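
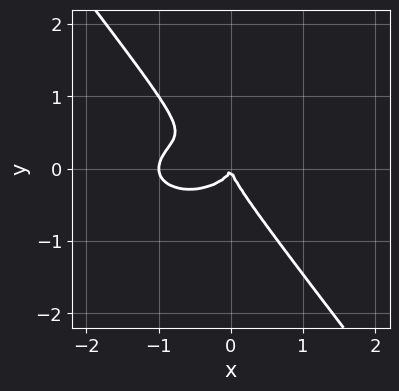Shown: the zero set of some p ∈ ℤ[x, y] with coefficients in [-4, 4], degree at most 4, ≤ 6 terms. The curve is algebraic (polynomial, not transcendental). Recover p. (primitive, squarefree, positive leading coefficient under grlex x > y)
x^3 + 2*x*y^2 + 2*y^3 + x^2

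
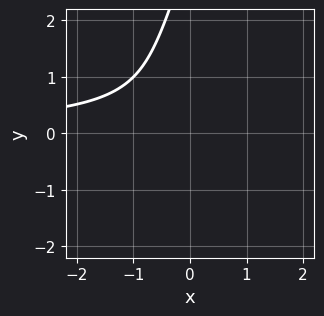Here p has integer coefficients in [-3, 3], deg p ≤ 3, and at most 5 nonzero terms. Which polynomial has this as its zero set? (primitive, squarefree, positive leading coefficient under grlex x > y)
1. deg p = 3. A generic line meets the curve in up to 3 points.
2. From the visible intercepts: it misses every integer gridline on the x-axis; the curve avoids every integer y-axis point in the box.
3. Assembling these constraints gives the stated polynomial.

3*x*y^2 - y^3 + 2*x*y + 3*y^2 + 3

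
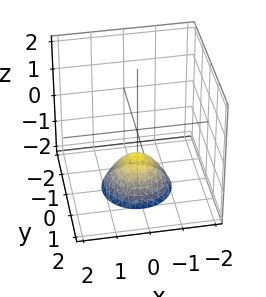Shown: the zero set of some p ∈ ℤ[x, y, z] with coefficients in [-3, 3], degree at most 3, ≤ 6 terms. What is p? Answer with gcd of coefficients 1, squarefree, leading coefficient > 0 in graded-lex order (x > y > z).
x^2 + y^2 + z + 1

Degree: the shape is more complex than any degree-1 surface, so deg p = 2.
By symmetry, every cross-section ⟂ z is a circle, so x, y appear only via x² + y².
Against the integer gridlines: the surface avoids every integer x-axis point in the box; one z-axis crossing is at z = -1.
Assembling these constraints gives the stated polynomial.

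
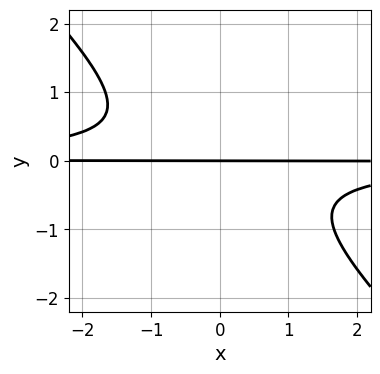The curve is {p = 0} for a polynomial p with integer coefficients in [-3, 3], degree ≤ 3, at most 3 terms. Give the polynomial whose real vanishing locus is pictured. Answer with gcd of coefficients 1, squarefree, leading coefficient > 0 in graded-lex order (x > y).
3*x*y^2 + 3*y^3 + 2*y

Degree: no degree-2 curve has this shape, so deg p = 3.
Reading off the gridlines: it meets the y-axis at y = 0 (among the integer gridlines); the visible x-axis segment lies entirely on the curve.
Putting this together gives p.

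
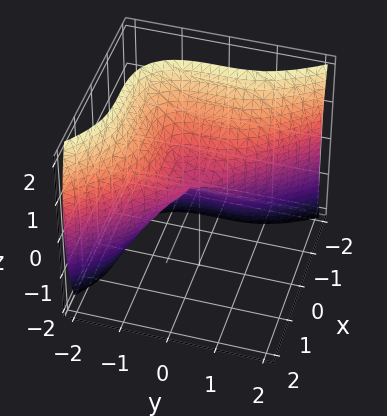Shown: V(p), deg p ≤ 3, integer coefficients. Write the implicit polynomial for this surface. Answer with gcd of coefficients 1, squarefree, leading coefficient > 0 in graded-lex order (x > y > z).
1. Degree: the shape is more complex than any degree-2 surface, so deg p = 3.
2. Against the integer gridlines: it crosses the y-axis at the gridline y = 0; it crosses the x-axis at the gridline x = 0; it crosses the z-axis at the gridline z = 0.
3. These observations pin down the coefficients.

3*x^3 + 2*y^3 + 2*z^2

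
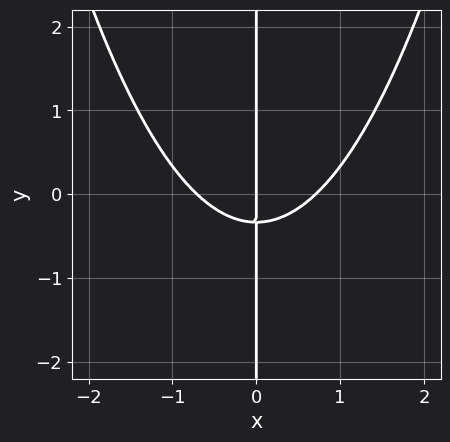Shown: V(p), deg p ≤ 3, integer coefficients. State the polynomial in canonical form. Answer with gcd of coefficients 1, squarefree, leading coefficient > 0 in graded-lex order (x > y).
deg p = 3.
Observable constraints: the visible y-axis segment lies entirely on the curve; it meets the x-axis at x = 0 (among the integer gridlines).
The integer polynomial consistent with all of this is the stated p.

2*x^3 - 3*x*y - x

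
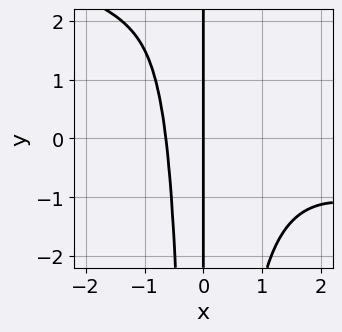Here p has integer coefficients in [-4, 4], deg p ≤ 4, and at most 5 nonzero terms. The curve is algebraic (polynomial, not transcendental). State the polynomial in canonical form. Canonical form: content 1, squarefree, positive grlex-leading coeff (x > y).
Degree: the shape is more complex than any degree-3 curve, so deg p = 4.
Observable constraints: the visible y-axis segment lies entirely on the curve; it crosses the x-axis at the gridline x = 0.
Assembling these constraints gives the stated polynomial.

x^4 + 2*x^3*y - 2*x^3 + 3*x^2 + 3*x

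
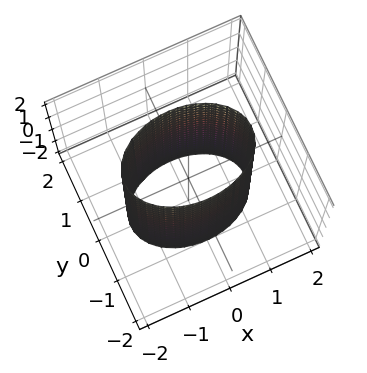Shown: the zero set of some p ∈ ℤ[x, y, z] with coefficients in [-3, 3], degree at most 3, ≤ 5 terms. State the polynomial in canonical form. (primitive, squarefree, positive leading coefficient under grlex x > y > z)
First, degree: a cylinder; a quadric, so deg p = 2.
Then, symmetries: the z ↦ −z reflection is a symmetry, so z appears only in even powers; the x ↦ −x reflection is a symmetry, so x appears only in even powers; mirror symmetry y ↦ −y ⇒ only even powers of y.
Next, against the integer gridlines: the y-axis gridline crossings are at y ∈ {-1, 1}; no z-intercept at any integer in the box.
Finally, matching integer coefficients to the picture gives p.

x^2 + 2*y^2 - 2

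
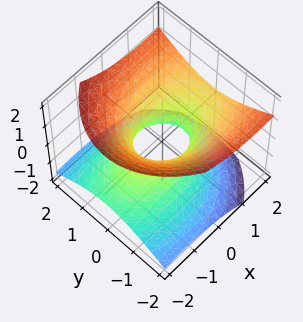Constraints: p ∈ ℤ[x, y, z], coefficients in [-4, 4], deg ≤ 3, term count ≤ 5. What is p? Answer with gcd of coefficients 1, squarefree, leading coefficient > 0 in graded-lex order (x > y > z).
x^2 - 2*x*z + 2*y^2 - 3*z^2 - 1

(a) The degree is 2 — the shape is more complex than any degree-1 surface.
(b) From the axis intercepts and sections: among the integer gridlines, it crosses the x-axis at x ∈ {-1, 1}; no z-intercept at any integer in the box.
(c) Assembling these constraints gives the stated polynomial.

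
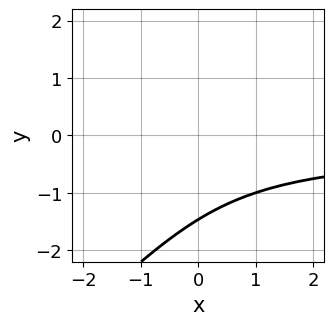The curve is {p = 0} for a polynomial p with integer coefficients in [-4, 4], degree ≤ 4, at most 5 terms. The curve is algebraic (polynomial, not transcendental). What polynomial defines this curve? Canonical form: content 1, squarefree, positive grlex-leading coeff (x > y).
(a) Degree: no degree-2 curve has this shape, so deg p = 3.
(b) Observable constraints: the curve avoids every integer x-axis point in the box.
(c) Solving for integer coefficients yields p as stated.

x*y^2 - y^3 - y^2 - 1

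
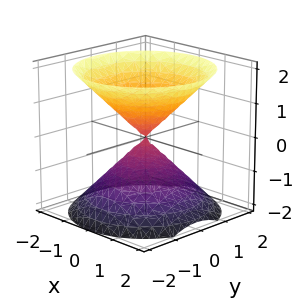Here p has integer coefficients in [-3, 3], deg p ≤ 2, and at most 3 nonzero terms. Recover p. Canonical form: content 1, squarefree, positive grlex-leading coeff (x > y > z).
There are 2 components.
deg p = 2.
Symmetries: mirror symmetry z ↦ −z ⇒ only even powers of z; rotational symmetry about the z-axis ⇒ p depends on x, y only through x² + y².
Reading off the gridlines: one x-axis crossing is at x = 0; it crosses the z-axis at the gridline z = 0; it meets the y-axis at y = 0 (among the integer gridlines).
These observations pin down the coefficients.

x^2 + y^2 - z^2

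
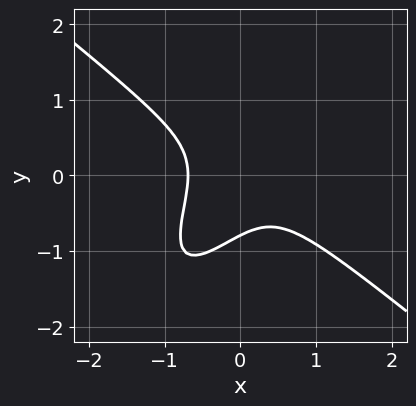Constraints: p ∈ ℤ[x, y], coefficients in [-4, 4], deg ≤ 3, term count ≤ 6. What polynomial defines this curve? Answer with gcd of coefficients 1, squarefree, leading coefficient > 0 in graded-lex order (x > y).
First, the degree is 3 — a generic line meets the curve in up to 3 points.
Finally, the integer polynomial consistent with all of this is the stated p.

3*x^3 - 3*x*y^2 + 2*y^3 + 1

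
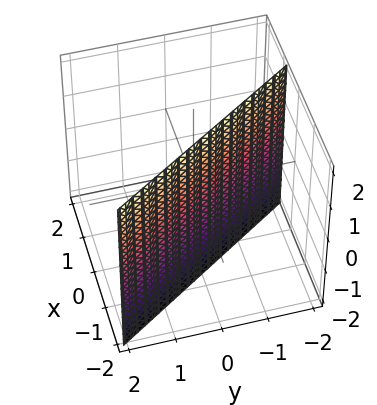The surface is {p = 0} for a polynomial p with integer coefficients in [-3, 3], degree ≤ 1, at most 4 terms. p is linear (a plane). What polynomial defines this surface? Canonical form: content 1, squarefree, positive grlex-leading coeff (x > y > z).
First, deg p = 1. Every cross-section is a straight line — this is a plane.
Then, checking where it meets the axes: it misses every integer gridline on the z-axis; it crosses the y-axis at the gridline y = -1.
Finally, together with the visible shape, these determine p as stated.

3*x + 2*y + 2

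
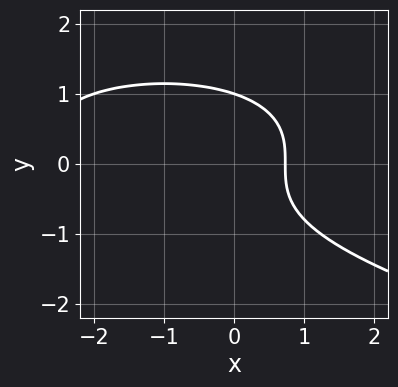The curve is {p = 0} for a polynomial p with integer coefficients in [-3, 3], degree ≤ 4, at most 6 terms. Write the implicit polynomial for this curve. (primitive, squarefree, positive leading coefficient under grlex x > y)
2*y^3 + x^2 + 2*x - 2

deg p = 3. The shape is more complex than any degree-2 curve.
Observable constraints: it crosses the y-axis at the gridline y = 1.
The integer polynomial consistent with all of this is the stated p.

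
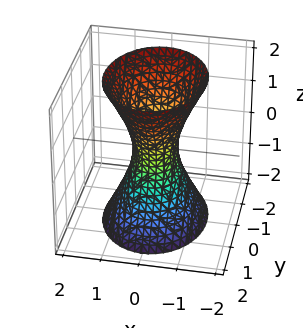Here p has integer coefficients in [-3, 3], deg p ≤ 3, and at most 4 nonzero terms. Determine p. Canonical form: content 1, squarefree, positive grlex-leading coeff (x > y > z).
First, degree: an hourglass — one-sheet hyperboloid; a quadric, so deg p = 2.
Then, symmetries: it's symmetric under x → −x, forcing even powers of x; mirror symmetry z ↦ −z ⇒ only even powers of z; it's symmetric under y → −y, forcing even powers of y.
Then, observable constraints: it misses every integer gridline on the z-axis.
Finally, matching integer coefficients to the picture gives p.

3*x^2 + 2*y^2 - z^2 - 1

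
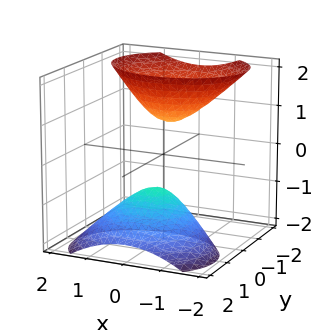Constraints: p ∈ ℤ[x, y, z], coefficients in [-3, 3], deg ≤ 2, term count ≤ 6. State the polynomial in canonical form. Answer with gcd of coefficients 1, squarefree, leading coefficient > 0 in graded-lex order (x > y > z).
2*x^2 + 3*y^2 + 3*y*z - z^2 + 1

First, I count 2 distinct pieces.
Then, deg p = 2.
Next, checking where it meets the axes: no y-intercept at any integer in the box; among the integer gridlines, it crosses the z-axis at z ∈ {-1, 1}.
Finally, putting this together gives p.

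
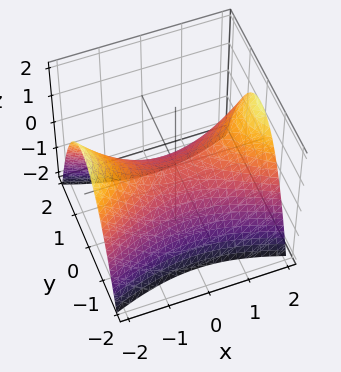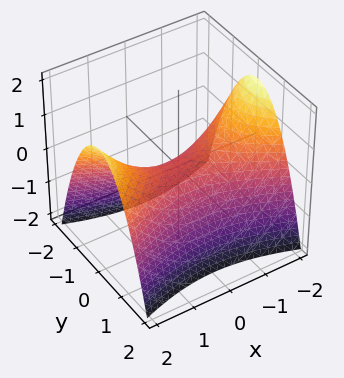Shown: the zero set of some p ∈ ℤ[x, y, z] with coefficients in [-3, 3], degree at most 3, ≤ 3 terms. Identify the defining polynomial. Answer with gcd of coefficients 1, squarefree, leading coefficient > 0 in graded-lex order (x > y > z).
First, degree: a saddle surface; a quadric, so deg p = 2.
Next, symmetries: mirror symmetry x ↦ −x ⇒ only even powers of x; mirror symmetry y ↦ −y ⇒ only even powers of y.
Then, observable constraints: one z-axis crossing is at z = 0; one x-axis crossing is at x = 0; it crosses the y-axis at the gridline y = 0.
Finally, together with the visible shape, these determine p as stated.

x^2 - 3*y^2 - 3*z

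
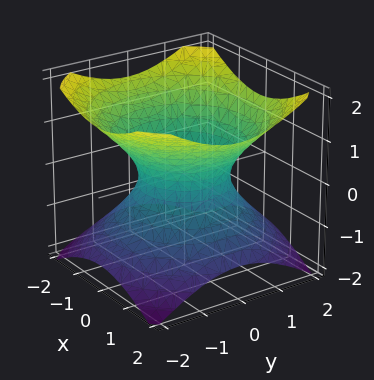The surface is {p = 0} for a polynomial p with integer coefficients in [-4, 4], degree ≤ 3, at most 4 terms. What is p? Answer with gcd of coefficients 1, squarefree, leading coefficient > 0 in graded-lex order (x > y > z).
2*x^2 + 2*y^2 - 3*z^2 - 2

First, degree: one connected sheet with a waist; a quadric, so deg p = 2.
Then, symmetries: it's symmetric under z → −z, forcing even powers of z; every cross-section ⟂ z is a circle, so x, y appear only via x² + y².
Next, against the integer gridlines: the x-axis gridline crossings are at x ∈ {-1, 1}; no z-intercept at any integer in the box.
Finally, solving for integer coefficients yields p as stated. Check: (0, -1, 0) on the y-axis lies on the surface, and p(0, -1, 0) = 0. ✓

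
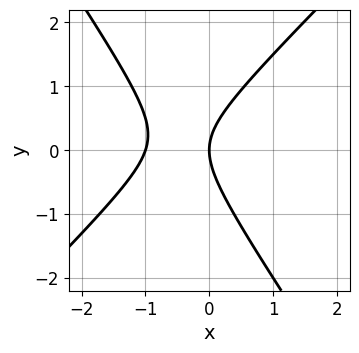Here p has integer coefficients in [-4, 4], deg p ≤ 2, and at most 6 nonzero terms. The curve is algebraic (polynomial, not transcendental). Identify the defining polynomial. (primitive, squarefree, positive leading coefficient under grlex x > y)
(a) deg p = 2. The shape is more complex than any degree-1 curve.
(b) Against the integer gridlines: it meets the y-axis at y = 0 (among the integer gridlines); the x-axis gridline crossings are at x ∈ {-1, 0}.
(c) Assembling these constraints gives the stated polynomial.

3*x^2 - x*y - 2*y^2 + 3*x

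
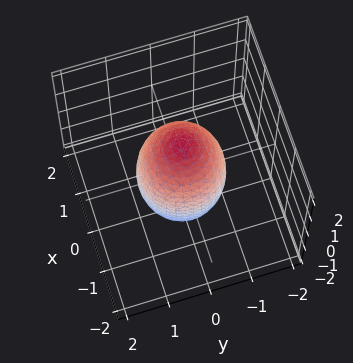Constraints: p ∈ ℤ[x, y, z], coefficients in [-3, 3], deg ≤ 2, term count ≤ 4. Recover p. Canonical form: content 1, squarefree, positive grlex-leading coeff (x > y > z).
3*x^2 + 3*y^2 + z^2 - 3

1. Degree: bounded and convex; a quadric, so deg p = 2.
2. By symmetry, the z-axis is an axis of rotation, so x and y enter only as x² + y²; the z ↦ −z reflection is a symmetry, so z appears only in even powers.
3. Reading off the gridlines: the x-axis gridline crossings are at x ∈ {-1, 1}; a circular section at z = 1 has radius between 0 and 1; the y-axis gridline crossings are at y ∈ {-1, 1}.
4. Assembling these constraints gives the stated polynomial.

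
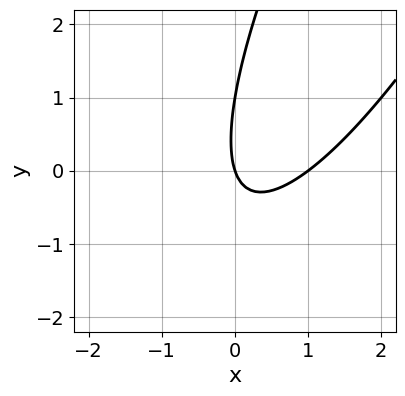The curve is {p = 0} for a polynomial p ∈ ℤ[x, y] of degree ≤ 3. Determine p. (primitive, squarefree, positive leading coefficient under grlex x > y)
1. deg p = 2.
2. From the axis intercepts and sections: among the integer gridlines, it crosses the y-axis at y ∈ {0, 1}; among the integer gridlines, it crosses the x-axis at x ∈ {0, 1}.
3. Solving for integer coefficients yields p as stated.

3*x^2 - 3*x*y + y^2 - 3*x - y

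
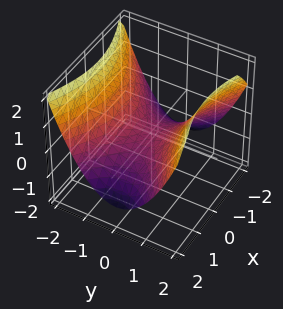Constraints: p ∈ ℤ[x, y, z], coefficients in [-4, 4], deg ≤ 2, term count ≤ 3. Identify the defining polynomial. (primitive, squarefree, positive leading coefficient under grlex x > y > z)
x^2 - 2*y^2 + 3*z

(a) deg p = 2. A saddle surface; a quadric.
(b) Symmetries: the y ↦ −y reflection is a symmetry, so y appears only in even powers; mirror symmetry x ↦ −x ⇒ only even powers of x.
(c) Reading off the gridlines: it meets the x-axis at x = 0 (among the integer gridlines); one z-axis crossing is at z = 0; it crosses the y-axis at the gridline y = 0.
(d) These observations pin down the coefficients.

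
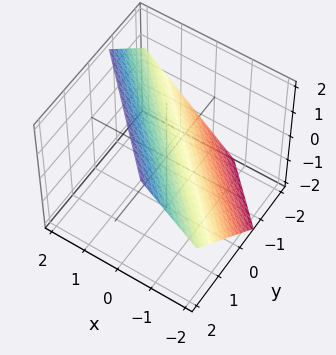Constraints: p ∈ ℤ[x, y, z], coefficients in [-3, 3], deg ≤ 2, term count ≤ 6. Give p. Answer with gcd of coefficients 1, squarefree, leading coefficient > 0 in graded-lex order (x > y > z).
(a) The degree is 1 — the surface is flat (a plane).
(b) Solving for integer coefficients yields p as stated.

3*x + 3*y - 3*z + 2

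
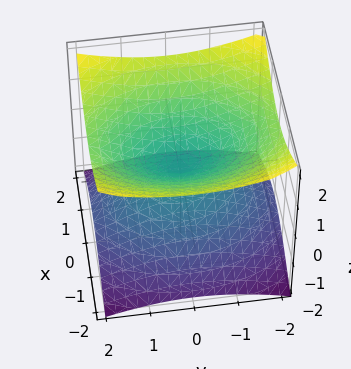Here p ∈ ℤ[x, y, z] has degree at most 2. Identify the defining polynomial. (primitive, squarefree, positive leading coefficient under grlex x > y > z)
(a) The degree is 2 — two nappes meeting at a single point; a quadric.
(b) Symmetries: it's symmetric under y → −y, forcing even powers of y; it's symmetric under z → −z, forcing even powers of z; it's symmetric under x → −x, forcing even powers of x.
(c) Observable constraints: one x-axis crossing is at x = 0; one y-axis crossing is at y = 0; one z-axis crossing is at z = 0.
(d) Together with the visible shape, these determine p as stated.

2*x^2 + y^2 - 3*z^2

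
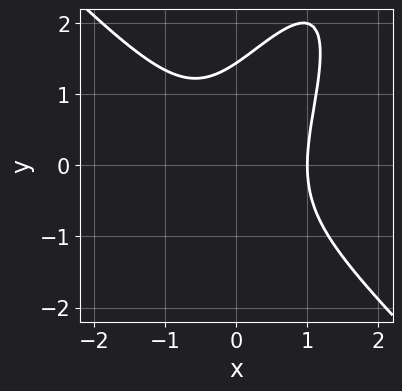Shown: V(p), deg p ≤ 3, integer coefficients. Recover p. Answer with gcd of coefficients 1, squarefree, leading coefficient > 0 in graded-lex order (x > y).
deg p = 3.
From the axis intercepts and sections: it meets the x-axis at x = 1 (among the integer gridlines).
Matching integer coefficients to the picture gives p.

3*x^3 - 2*x*y^2 + y^3 - 3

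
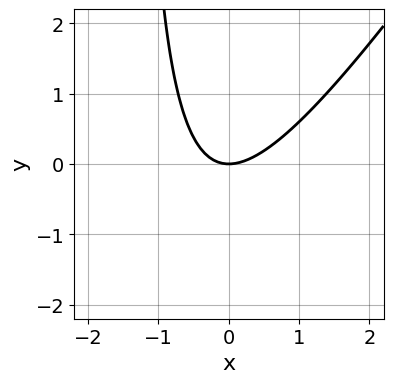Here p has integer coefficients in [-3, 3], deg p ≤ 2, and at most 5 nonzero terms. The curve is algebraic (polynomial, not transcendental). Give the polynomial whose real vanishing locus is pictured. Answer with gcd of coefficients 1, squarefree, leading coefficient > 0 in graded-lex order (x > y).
First, deg p = 2. No degree-1 curve has this shape.
Then, against the integer gridlines: it crosses the y-axis at the gridline y = 0; it meets the x-axis at x = 0 (among the integer gridlines).
Finally, fitting integer coefficients to these (and the overall shape) gives p.

3*x^2 - 2*x*y - 3*y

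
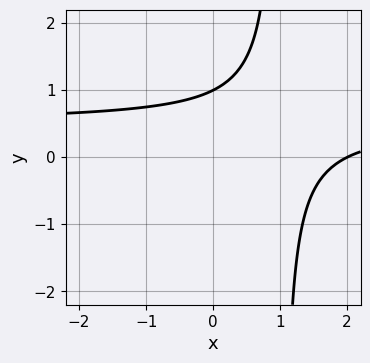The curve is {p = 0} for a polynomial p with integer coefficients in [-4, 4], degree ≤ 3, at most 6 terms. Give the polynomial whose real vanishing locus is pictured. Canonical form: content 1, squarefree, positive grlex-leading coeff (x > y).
2*x*y - x - 2*y + 2

deg p = 2. The shape is more complex than any degree-1 curve.
Reading off the gridlines: one x-axis crossing is at x = 2; one y-axis crossing is at y = 1.
Assembling these constraints gives the stated polynomial.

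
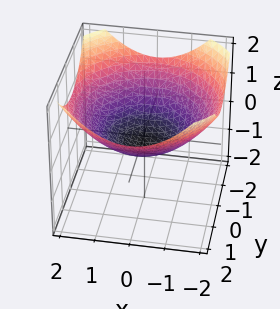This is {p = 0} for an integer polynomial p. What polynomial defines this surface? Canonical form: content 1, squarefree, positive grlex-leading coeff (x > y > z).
x^2 + y^2 - 3*z - 1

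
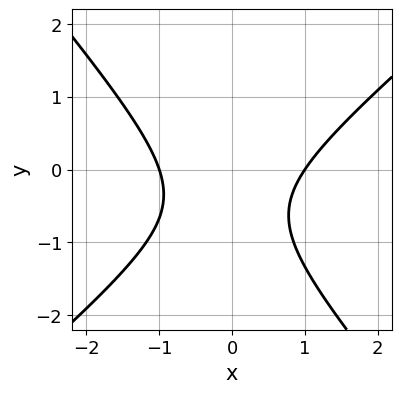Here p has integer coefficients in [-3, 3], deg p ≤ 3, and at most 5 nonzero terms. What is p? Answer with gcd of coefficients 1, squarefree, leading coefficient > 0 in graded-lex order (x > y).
First, the degree is 2 — a generic line meets the curve in up to 2 points.
Next, against the integer gridlines: the x-axis gridline crossings are at x ∈ {-1, 1}; the curve avoids every integer y-axis point in the box.
Finally, together with the visible shape, these determine p as stated.

3*x^2 - x*y - 3*y^2 - 3*y - 3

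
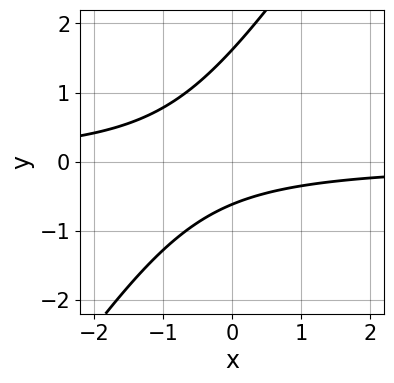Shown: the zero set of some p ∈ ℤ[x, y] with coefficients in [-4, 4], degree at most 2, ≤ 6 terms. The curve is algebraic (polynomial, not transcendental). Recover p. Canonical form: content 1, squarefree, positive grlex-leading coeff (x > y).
deg p = 2. No degree-1 curve has this shape.
From the visible intercepts: the curve avoids every integer x-axis point in the box.
Putting this together gives p.

3*x*y - 2*y^2 + 2*y + 2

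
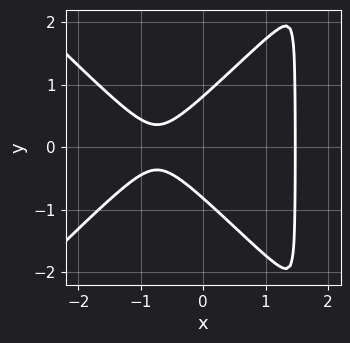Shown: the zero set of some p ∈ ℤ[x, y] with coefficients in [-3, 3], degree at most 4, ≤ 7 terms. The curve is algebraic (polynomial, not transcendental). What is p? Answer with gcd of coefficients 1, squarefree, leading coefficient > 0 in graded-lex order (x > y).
First, degree: the shape is more complex than any degree-2 curve, so deg p = 3.
Then, symmetries: it's symmetric under y → −y, forcing even powers of y.
Finally, fitting integer coefficients to these (and the overall shape) gives p.

2*x^3 - 2*x*y^2 + 3*y^2 - 3*x - 2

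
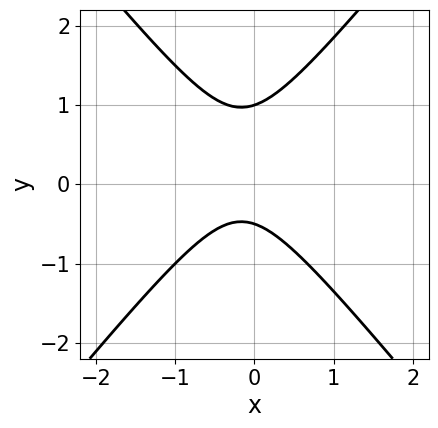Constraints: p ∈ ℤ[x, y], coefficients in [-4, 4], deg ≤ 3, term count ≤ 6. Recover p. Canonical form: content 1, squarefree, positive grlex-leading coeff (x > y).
1. deg p = 2. The shape is more complex than any degree-1 curve.
2. Observable constraints: it crosses the y-axis at the gridline y = 1; no x-intercept at any integer in the box.
3. Together with the visible shape, these determine p as stated.

3*x^2 - 2*y^2 + x + y + 1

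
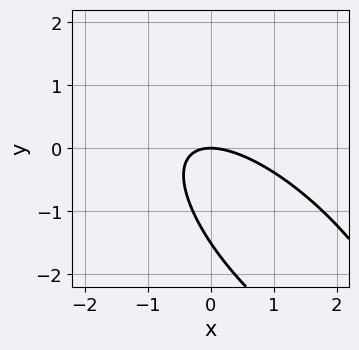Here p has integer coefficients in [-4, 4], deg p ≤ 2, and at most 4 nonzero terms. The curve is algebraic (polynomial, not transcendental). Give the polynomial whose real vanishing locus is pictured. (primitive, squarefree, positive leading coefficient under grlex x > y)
(a) deg p = 2. A generic line meets the curve in up to 2 points.
(b) Against the integer gridlines: it meets the x-axis at x = 0 (among the integer gridlines); it meets the y-axis at y = 0 (among the integer gridlines).
(c) The integer polynomial consistent with all of this is the stated p.

2*x^2 + 3*x*y + 2*y^2 + 3*y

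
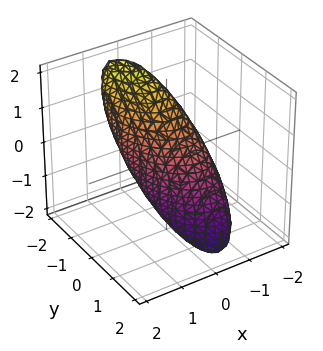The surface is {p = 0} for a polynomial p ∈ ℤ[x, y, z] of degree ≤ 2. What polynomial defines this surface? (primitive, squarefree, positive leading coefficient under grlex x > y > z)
3*x^2 + 2*x*y + 2*y^2 + 2*y*z + z^2 - 2

The degree is 2 — a generic line meets the surface in up to 2 points.
Reading off the gridlines: the y-axis gridline crossings are at y ∈ {-1, 1}.
The integer polynomial consistent with all of this is the stated p.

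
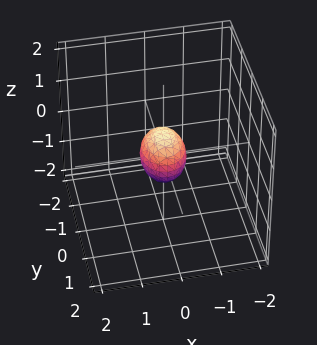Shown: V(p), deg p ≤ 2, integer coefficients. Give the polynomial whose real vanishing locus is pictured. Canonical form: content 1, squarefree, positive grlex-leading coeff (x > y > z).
1. The degree is 2 — bounded and convex; a quadric.
2. Symmetries: mirror symmetry z ↦ −z ⇒ only even powers of z; it's symmetric under y → −y, forcing even powers of y; it's symmetric under x → −x, forcing even powers of x.
3. These observations pin down the coefficients.

3*x^2 + 2*y^2 + 2*z^2 - 1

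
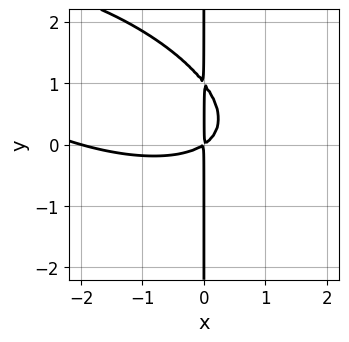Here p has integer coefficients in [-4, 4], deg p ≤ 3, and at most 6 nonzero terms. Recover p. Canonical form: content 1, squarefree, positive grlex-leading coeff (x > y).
The degree is 3 — no degree-2 curve has this shape.
Against the integer gridlines: it crosses the x-axis at the gridline x = -2; the visible y-axis segment lies entirely on the curve.
These observations pin down the coefficients.

x^3 + 2*x^2*y + 3*x*y^2 + 2*x^2 - 3*x*y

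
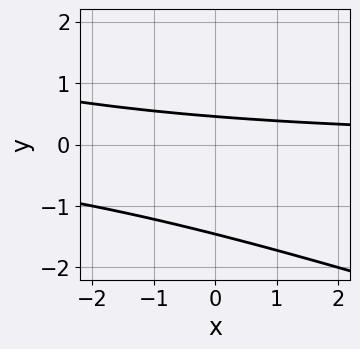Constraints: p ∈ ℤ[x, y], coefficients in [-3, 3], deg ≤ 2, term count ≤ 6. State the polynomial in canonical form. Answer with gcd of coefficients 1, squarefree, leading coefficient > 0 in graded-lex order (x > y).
deg p = 2. The shape is more complex than any degree-1 curve.
Against the integer gridlines: the curve avoids every integer x-axis point in the box.
These observations pin down the coefficients.

x*y + 3*y^2 + 3*y - 2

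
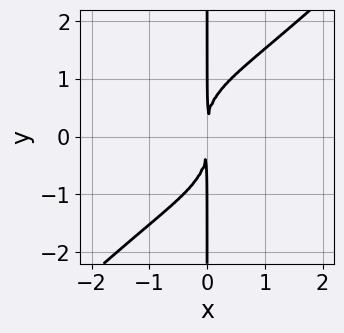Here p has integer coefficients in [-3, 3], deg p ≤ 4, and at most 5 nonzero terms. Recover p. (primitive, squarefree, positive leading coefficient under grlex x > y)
(a) The degree is 4 — the shape is more complex than any degree-3 curve.
(b) From the axis intercepts and sections: every point of the y-axis in the box is on the curve.
(c) Assembling these constraints gives the stated polynomial.

x^3*y - x*y^3 + 2*x^2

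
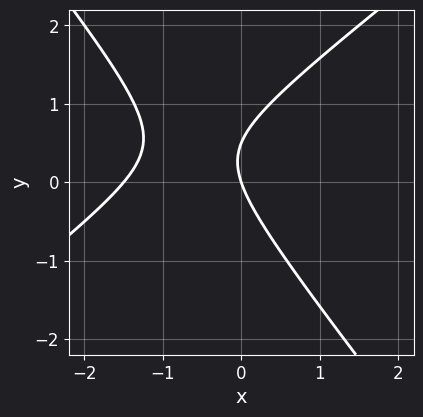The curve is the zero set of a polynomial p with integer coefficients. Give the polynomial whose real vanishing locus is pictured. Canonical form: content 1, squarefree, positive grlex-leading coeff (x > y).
(a) Degree: the shape is more complex than any degree-1 curve, so deg p = 2.
(b) From the visible intercepts: it meets the x-axis at x = 0 (among the integer gridlines); it crosses the y-axis at the gridline y = 0.
(c) Fitting integer coefficients to these (and the overall shape) gives p.

2*x^2 - x*y - 2*y^2 + 3*x + y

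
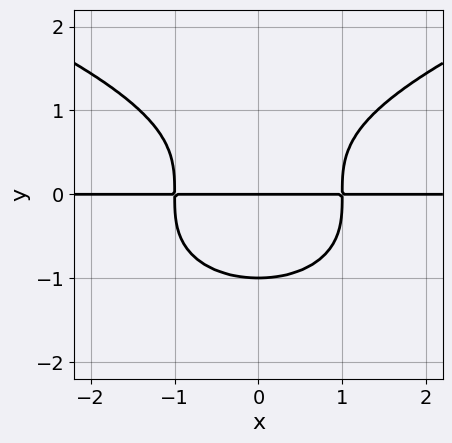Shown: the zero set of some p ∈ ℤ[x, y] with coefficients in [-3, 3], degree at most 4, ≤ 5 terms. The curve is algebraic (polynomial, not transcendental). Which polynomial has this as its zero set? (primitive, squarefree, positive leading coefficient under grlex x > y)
y^4 - x^2*y + y

First, the degree is 4 — the shape is more complex than any degree-3 curve.
Then, symmetries: the x ↦ −x reflection is a symmetry, so x appears only in even powers.
Next, from the axis intercepts and sections: among the integer gridlines, it crosses the y-axis at y ∈ {-1, 0}; every point of the x-axis in the box is on the curve.
Finally, together with the visible shape, these determine p as stated.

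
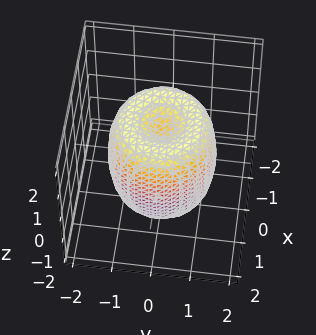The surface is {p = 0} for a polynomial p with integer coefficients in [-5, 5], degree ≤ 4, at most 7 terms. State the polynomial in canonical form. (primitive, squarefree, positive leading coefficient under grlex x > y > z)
(a) The degree is 4 — a generic line meets the surface in up to 4 points.
(b) Symmetries: rotational symmetry about the z-axis ⇒ p depends on x, y only through x² + y².
(c) Checking where it meets the axes: among the integer gridlines, it crosses the z-axis at z ∈ {-1, 1}; a circular section at z = -1 has radius between 1 and 2.
(d) Assembling these constraints gives the stated polynomial.

2*x^4 + 4*x^2*y^2 + 2*y^4 - 3*x^2 - 3*y^2 + z^2 - 1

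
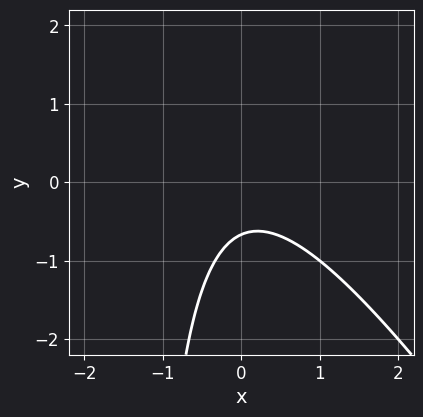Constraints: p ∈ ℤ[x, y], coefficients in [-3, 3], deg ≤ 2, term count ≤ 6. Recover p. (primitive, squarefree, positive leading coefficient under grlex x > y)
3*x^2 + 2*x*y + 3*y + 2

1. Degree: no degree-1 curve has this shape, so deg p = 2.
2. Checking where it meets the axes: it misses every integer gridline on the x-axis.
3. Fitting integer coefficients to these (and the overall shape) gives p.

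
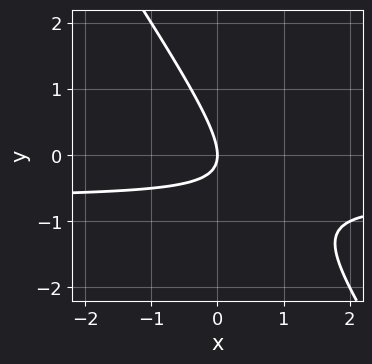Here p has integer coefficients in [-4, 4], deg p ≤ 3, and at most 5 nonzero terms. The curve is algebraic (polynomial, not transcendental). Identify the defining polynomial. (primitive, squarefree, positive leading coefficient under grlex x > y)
3*x*y + 2*y^2 + 2*x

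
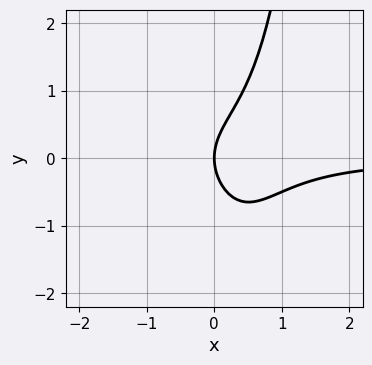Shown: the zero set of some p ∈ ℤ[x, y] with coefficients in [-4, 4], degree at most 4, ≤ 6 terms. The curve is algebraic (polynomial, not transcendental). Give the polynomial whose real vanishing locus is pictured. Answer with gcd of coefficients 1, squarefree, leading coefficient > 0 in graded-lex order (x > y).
1. Degree: a generic line meets the curve in up to 4 points, so deg p = 4.
2. From the visible intercepts: it crosses the x-axis at the gridline x = 0; one y-axis crossing is at y = 0.
3. Together with the visible shape, these determine p as stated.

2*x^3*y + 3*x^2*y - 2*y^2 + 3*x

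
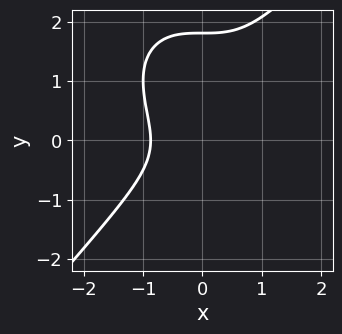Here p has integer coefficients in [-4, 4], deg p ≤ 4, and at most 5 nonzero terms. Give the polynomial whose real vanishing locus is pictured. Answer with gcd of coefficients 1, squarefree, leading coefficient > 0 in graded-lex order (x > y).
3*x^3 - 2*y^3 + 3*y^2 + 2

First, the degree is 3 — a generic line meets the curve in up to 3 points.
Finally, putting this together gives p.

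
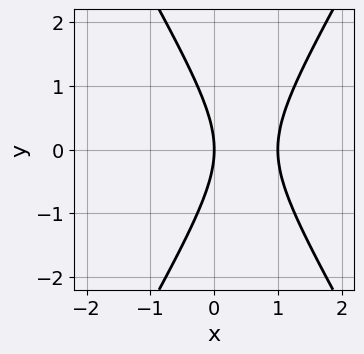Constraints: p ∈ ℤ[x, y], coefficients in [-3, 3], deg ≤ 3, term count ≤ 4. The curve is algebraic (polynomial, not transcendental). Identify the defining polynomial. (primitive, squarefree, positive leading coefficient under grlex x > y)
1. deg p = 2. A generic line meets the curve in up to 2 points.
2. Symmetries: mirror symmetry y ↦ −y ⇒ only even powers of y.
3. Checking where it meets the axes: one y-axis crossing is at y = 0; the x-axis gridline crossings are at x ∈ {0, 1}.
4. The integer polynomial consistent with all of this is the stated p.

3*x^2 - y^2 - 3*x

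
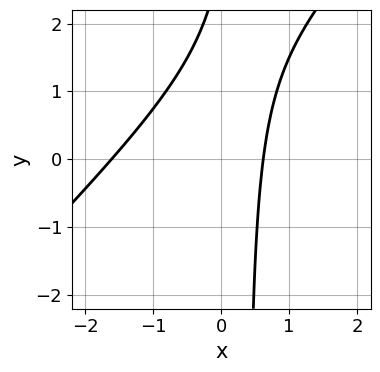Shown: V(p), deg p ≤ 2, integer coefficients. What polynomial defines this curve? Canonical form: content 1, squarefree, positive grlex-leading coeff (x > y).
1. The degree is 2 — a generic line meets the curve in up to 2 points.
2. Observable constraints: it misses every integer gridline on the y-axis.
3. Matching integer coefficients to the picture gives p.

3*x^2 - 3*x*y + 3*x + y - 3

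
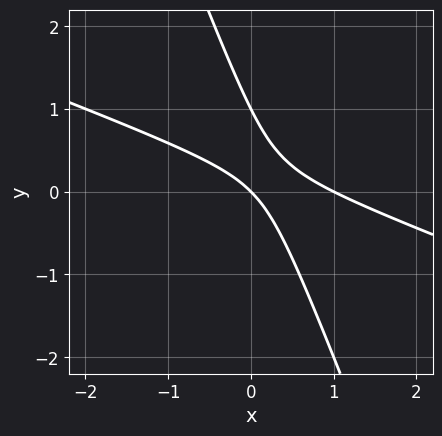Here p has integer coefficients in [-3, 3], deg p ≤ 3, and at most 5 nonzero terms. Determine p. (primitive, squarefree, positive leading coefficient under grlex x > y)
x^2 + 3*x*y + y^2 - x - y

1. deg p = 2. No degree-1 curve has this shape.
2. From the axis intercepts and sections: among the integer gridlines, it crosses the x-axis at x ∈ {0, 1}; the y-axis gridline crossings are at y ∈ {0, 1}.
3. Fitting integer coefficients to these (and the overall shape) gives p.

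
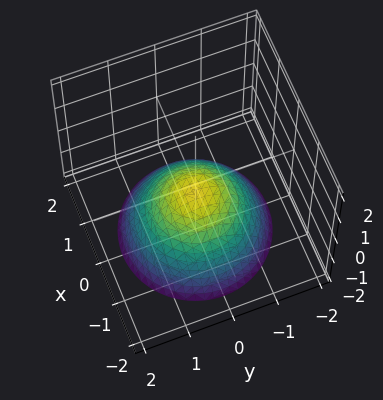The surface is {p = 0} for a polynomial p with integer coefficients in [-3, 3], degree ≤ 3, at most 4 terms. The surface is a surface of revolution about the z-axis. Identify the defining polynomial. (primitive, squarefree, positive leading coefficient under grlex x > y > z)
First, degree: the shape is more complex than any degree-1 surface, so deg p = 2.
Next, symmetries: rotational symmetry about the z-axis ⇒ p depends on x, y only through x² + y².
Then, checking where it meets the axes: no x-intercept at any integer in the box; the surface avoids every integer y-axis point in the box; a circular section at z = -1 has radius exactly 1.
Finally, assembling these constraints gives the stated polynomial.

2*x^2 + 2*y^2 + 3*z + 1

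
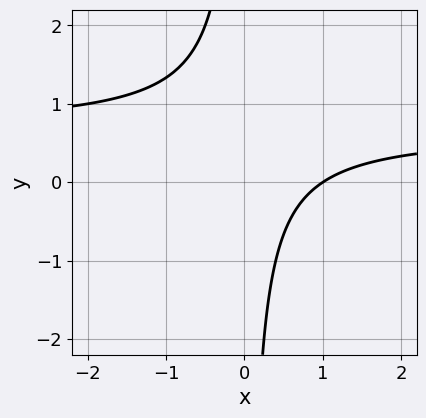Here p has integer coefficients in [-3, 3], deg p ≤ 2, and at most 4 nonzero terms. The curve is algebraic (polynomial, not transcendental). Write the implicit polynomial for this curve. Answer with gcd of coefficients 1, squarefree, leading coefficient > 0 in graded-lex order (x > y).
First, degree: the shape is more complex than any degree-1 curve, so deg p = 2.
Next, observable constraints: the curve avoids every integer y-axis point in the box; one x-axis crossing is at x = 1.
Finally, the integer polynomial consistent with all of this is the stated p.

3*x*y - 2*x + 2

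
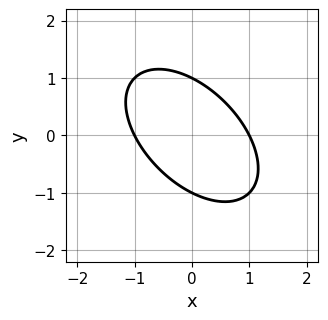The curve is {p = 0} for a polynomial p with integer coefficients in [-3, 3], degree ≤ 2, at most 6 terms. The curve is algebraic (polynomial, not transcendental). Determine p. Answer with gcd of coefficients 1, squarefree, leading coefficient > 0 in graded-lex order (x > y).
x^2 + x*y + y^2 - 1

First, the degree is 2 — a generic line meets the curve in up to 2 points.
Then, observable constraints: the x-axis gridline crossings are at x ∈ {-1, 1}; among the integer gridlines, it crosses the y-axis at y ∈ {-1, 1}.
Finally, matching integer coefficients to the picture gives p.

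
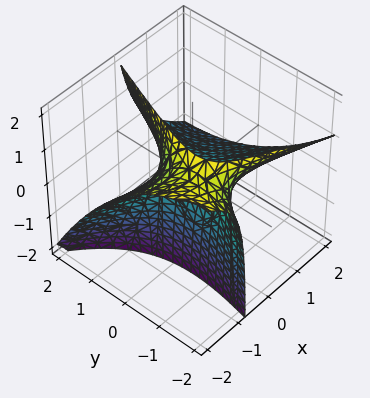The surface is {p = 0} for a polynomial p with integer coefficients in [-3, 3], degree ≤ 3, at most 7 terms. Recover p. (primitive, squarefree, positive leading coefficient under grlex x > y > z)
x^2 + 2*x*y + 3*x*z - y^2 + 2*z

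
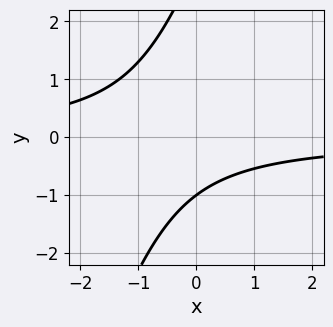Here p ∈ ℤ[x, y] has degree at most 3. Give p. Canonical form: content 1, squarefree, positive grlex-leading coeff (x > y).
3*x*y - y^2 + 2*y + 3

First, the degree is 2 — no degree-1 curve has this shape.
Then, against the integer gridlines: it meets the y-axis at y = -1 (among the integer gridlines); no x-intercept at any integer in the box.
Finally, these observations pin down the coefficients.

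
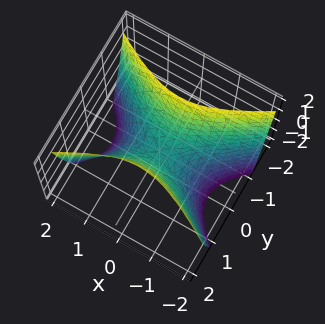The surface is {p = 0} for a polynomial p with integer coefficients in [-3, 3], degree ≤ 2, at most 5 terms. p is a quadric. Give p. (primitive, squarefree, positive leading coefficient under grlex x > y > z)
x^2 - 2*y^2 + z

First, deg p = 2.
Next, symmetries: mirror symmetry y ↦ −y ⇒ only even powers of y; mirror symmetry x ↦ −x ⇒ only even powers of x.
Next, against the integer gridlines: it meets the x-axis at x = 0 (among the integer gridlines); one z-axis crossing is at z = 0; one y-axis crossing is at y = 0.
Finally, solving for integer coefficients yields p as stated.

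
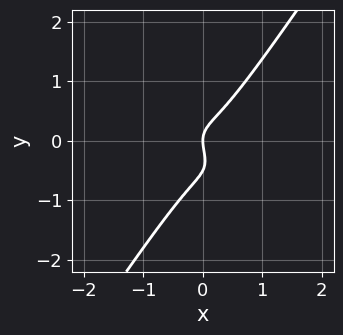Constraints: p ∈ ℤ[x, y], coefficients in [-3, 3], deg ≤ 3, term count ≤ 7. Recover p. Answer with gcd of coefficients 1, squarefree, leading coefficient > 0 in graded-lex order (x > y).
(a) The degree is 3 — no degree-2 curve has this shape.
(b) Reading off the gridlines: one x-axis crossing is at x = 0; one y-axis crossing is at y = 0.
(c) Solving for integer coefficients yields p as stated.

2*x^3 + 3*x^2*y - 2*y^3 - y^2 + x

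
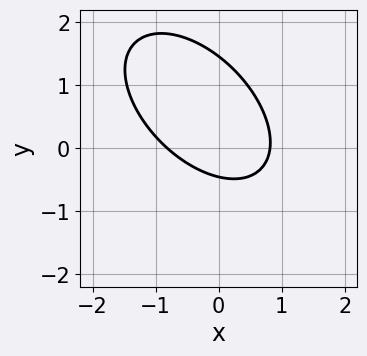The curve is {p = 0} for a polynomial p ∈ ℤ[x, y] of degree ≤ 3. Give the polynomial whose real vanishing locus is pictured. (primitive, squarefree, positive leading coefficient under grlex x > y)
3*x^2 + 3*x*y + 3*y^2 - 3*y - 2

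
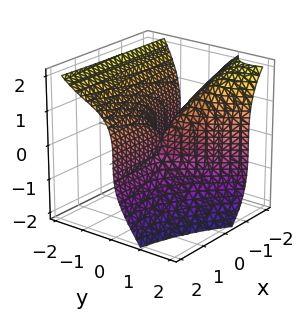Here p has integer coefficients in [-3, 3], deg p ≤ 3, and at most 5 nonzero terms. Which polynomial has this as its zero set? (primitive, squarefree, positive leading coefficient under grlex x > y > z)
deg p = 3.
Checking where it meets the axes: it meets the z-axis at z = 0 (among the integer gridlines); every point of the x-axis in the box is on the surface; it crosses the y-axis at the gridline y = 0.
Matching integer coefficients to the picture gives p.

2*x*y^2 + 2*y^3 + z^3 + 3*x*y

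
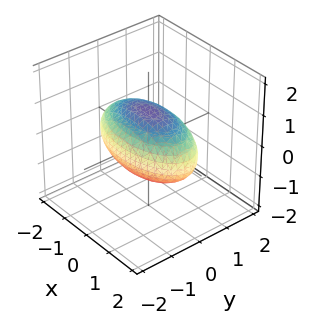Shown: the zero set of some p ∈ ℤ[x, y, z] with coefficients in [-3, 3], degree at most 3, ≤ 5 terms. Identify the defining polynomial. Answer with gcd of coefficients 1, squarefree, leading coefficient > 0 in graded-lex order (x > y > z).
x^2 + 3*y^2 + 3*z^2 - 3

(a) The degree is 2 — a closed, bounded, convex surface; a quadric.
(b) Symmetries: mirror symmetry x ↦ −x ⇒ only even powers of x; it's symmetric under z → −z, forcing even powers of z; the y ↦ −y reflection is a symmetry, so y appears only in even powers.
(c) Against the integer gridlines: among the integer gridlines, it crosses the y-axis at y ∈ {-1, 1}; the z-axis gridline crossings are at z ∈ {-1, 1}.
(d) Putting this together gives p.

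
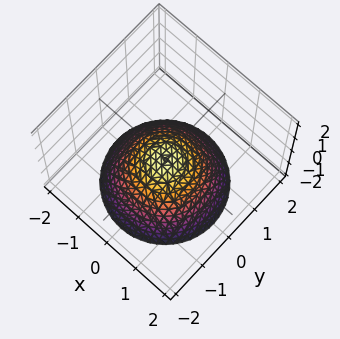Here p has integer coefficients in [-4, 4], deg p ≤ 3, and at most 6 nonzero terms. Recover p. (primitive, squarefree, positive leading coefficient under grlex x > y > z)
First, degree: no degree-1 surface has this shape, so deg p = 2.
Then, by symmetry, the z-axis is an axis of rotation, so x and y enter only as x² + y².
Next, against the integer gridlines: the surface avoids every integer y-axis point in the box; a circular section at z = -2 has radius between 1 and 2.
Finally, together with the visible shape, these determine p as stated.

2*x^2 + 2*y^2 + 3*z + 1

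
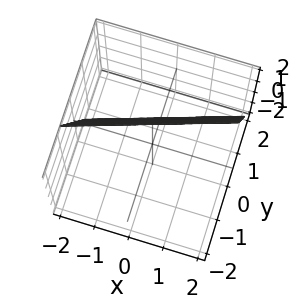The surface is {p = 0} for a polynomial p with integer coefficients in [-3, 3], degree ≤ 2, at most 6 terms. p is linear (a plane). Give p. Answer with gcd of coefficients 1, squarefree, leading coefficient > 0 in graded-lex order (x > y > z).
x - 3*y - z + 2

(a) Degree: every cross-section is a straight line — this is a plane, so deg p = 1.
(b) Checking where it meets the axes: it meets the z-axis at z = 2 (among the integer gridlines); one x-axis crossing is at x = -2.
(c) These observations pin down the coefficients.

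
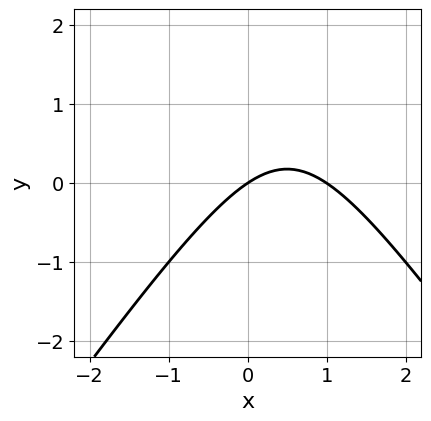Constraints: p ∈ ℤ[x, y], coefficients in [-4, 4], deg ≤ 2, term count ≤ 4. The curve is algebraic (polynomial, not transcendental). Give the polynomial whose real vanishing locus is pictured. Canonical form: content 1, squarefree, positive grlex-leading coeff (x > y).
deg p = 2. A generic line meets the curve in up to 2 points.
Checking where it meets the axes: one y-axis crossing is at y = 0; the x-axis gridline crossings are at x ∈ {0, 1}.
These observations pin down the coefficients.

2*x^2 - y^2 - 2*x + 3*y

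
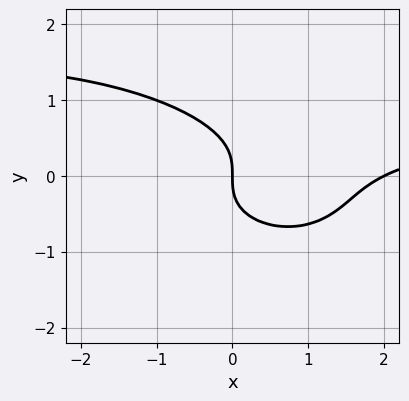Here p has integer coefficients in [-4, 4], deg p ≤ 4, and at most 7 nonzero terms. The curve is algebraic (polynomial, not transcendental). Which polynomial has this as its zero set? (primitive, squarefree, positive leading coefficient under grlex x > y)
x^2*y + x*y^2 + 3*y^3 - x^2 + 2*x

(a) The degree is 3 — the shape is more complex than any degree-2 curve.
(b) From the visible intercepts: one y-axis crossing is at y = 0; among the integer gridlines, it crosses the x-axis at x ∈ {0, 2}.
(c) Matching integer coefficients to the picture gives p.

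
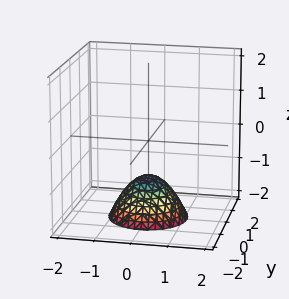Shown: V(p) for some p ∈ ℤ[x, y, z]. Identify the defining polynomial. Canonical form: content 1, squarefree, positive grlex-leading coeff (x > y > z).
x^2 + y^2 + z + 1

(a) The degree is 2 — a generic line meets the surface in up to 2 points.
(b) Symmetries: the surface is invariant under rotation about z: p = q(x² + y², z).
(c) Checking where it meets the axes: a circular section at z = -2 has radius exactly 1; no y-intercept at any integer in the box; it meets the z-axis at z = -1 (among the integer gridlines).
(d) The integer polynomial consistent with all of this is the stated p.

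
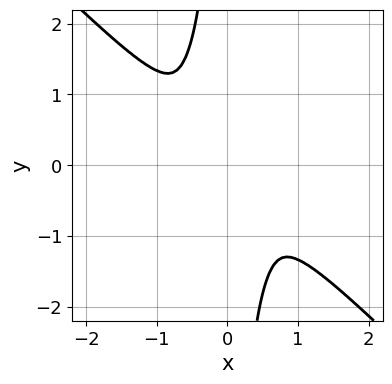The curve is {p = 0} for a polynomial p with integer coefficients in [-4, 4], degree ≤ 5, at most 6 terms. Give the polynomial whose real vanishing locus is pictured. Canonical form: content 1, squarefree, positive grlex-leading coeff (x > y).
3*x^4 - x^2*y^2 + 2*x*y^3 + 2*y^2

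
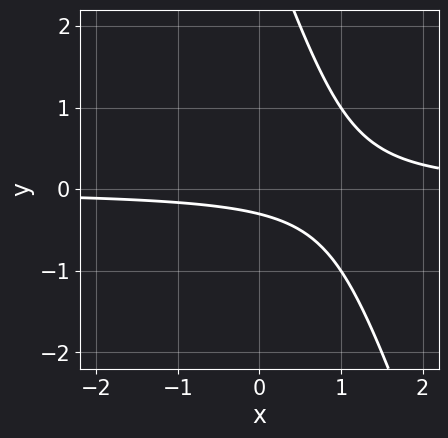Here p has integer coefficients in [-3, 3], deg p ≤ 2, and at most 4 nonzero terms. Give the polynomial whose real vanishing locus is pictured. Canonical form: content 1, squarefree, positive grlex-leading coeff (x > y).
3*x*y + y^2 - 3*y - 1

First, degree: no degree-1 curve has this shape, so deg p = 2.
Next, observable constraints: no x-intercept at any integer in the box.
Finally, these observations pin down the coefficients.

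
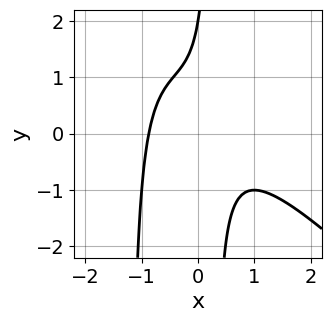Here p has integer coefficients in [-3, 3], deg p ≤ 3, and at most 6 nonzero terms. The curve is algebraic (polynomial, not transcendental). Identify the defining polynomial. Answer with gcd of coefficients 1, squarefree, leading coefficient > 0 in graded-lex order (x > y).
3*x^3 + 3*x^2*y + 3*x*y - y + 2

1. deg p = 3.
2. Against the integer gridlines: it meets the y-axis at y = 2 (among the integer gridlines).
3. These observations pin down the coefficients.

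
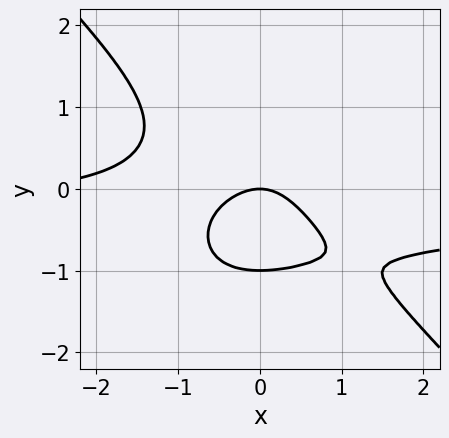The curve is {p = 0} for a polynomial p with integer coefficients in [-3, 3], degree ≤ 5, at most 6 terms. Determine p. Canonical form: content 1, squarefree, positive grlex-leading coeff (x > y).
3*x^3*y + 3*y^4 + x^3 + 3*x^2 + 3*y

First, degree: the shape is more complex than any degree-3 curve, so deg p = 4.
Then, checking where it meets the axes: it meets the x-axis at x = 0 (among the integer gridlines); among the integer gridlines, it crosses the y-axis at y ∈ {-1, 0}.
Finally, together with the visible shape, these determine p as stated.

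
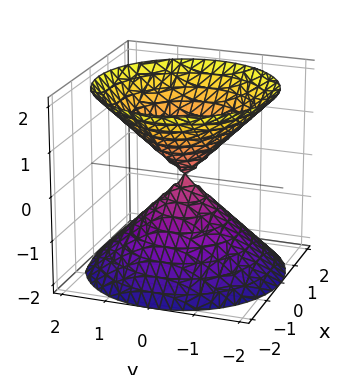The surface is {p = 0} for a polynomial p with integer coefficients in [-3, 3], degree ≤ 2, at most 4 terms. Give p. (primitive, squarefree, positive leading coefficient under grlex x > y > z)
x^2 + y^2 - z^2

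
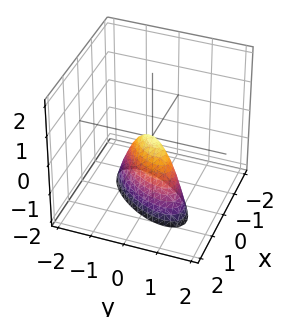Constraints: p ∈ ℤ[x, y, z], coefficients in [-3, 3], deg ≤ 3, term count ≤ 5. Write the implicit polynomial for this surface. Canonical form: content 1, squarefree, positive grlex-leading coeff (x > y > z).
3*x^2 - 3*x*y + 2*y^2 + z

Degree: no degree-1 surface has this shape, so deg p = 2.
From the visible intercepts: it meets the y-axis at y = 0 (among the integer gridlines); it meets the z-axis at z = 0 (among the integer gridlines); one x-axis crossing is at x = 0.
Together with the visible shape, these determine p as stated.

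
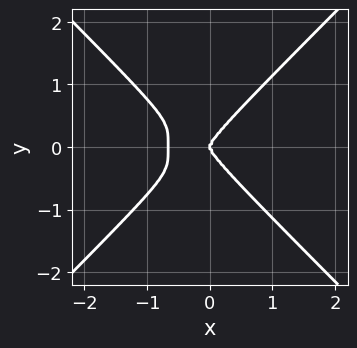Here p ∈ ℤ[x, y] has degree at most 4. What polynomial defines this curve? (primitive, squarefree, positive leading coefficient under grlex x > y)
First, degree: no degree-3 curve has this shape, so deg p = 4.
Next, symmetries: mirror symmetry y ↦ −y ⇒ only even powers of y.
Next, from the axis intercepts and sections: one y-axis crossing is at y = 0; it meets the x-axis at x = 0 (among the integer gridlines).
Finally, the integer polynomial consistent with all of this is the stated p.

3*x^4 - 3*y^4 + 2*x^3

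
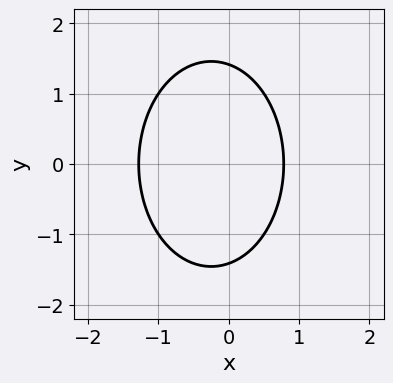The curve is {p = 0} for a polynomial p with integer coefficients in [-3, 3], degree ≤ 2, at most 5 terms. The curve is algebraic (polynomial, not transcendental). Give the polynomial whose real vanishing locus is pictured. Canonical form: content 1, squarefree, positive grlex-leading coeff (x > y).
2*x^2 + y^2 + x - 2

(a) Degree: no degree-1 curve has this shape, so deg p = 2.
(b) Symmetries: mirror symmetry y ↦ −y ⇒ only even powers of y.
(c) Putting this together gives p.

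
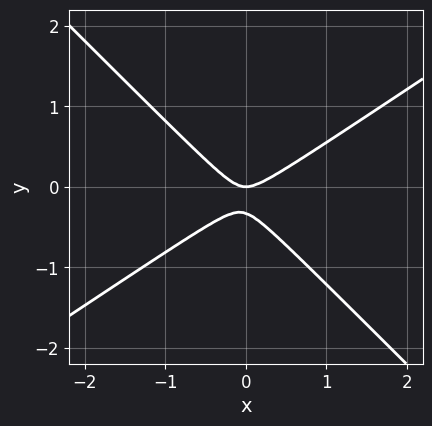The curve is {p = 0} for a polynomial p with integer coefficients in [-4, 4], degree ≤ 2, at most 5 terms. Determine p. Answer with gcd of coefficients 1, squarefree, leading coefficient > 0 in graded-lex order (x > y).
The degree is 2 — the shape is more complex than any degree-1 curve.
From the axis intercepts and sections: it meets the y-axis at y = 0 (among the integer gridlines); it meets the x-axis at x = 0 (among the integer gridlines).
Fitting integer coefficients to these (and the overall shape) gives p.

2*x^2 - x*y - 3*y^2 - y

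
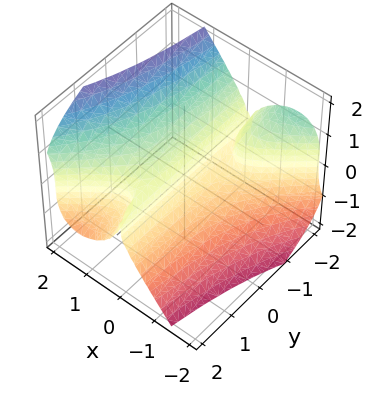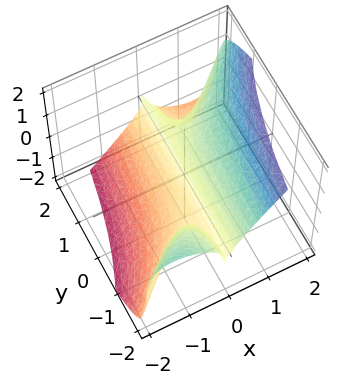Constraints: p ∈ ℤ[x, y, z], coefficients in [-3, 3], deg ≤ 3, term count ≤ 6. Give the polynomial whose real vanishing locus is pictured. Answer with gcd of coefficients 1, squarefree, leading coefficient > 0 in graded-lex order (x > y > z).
deg p = 3. No degree-2 surface has this shape.
Checking where it meets the axes: it crosses the z-axis at the gridline z = 0; every point of the y-axis in the box is on the surface; it crosses the x-axis at the gridline x = 0.
Putting this together gives p.

3*x^3 - 3*x^2*y - 2*z^3 + x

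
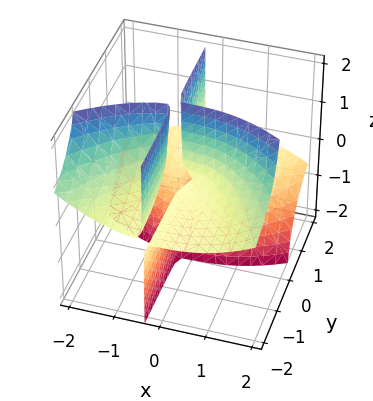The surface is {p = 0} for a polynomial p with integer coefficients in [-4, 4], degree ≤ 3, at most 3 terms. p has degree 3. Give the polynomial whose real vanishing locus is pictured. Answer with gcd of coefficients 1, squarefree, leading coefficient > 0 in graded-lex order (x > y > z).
x^3 + 3*x*y*z + y*z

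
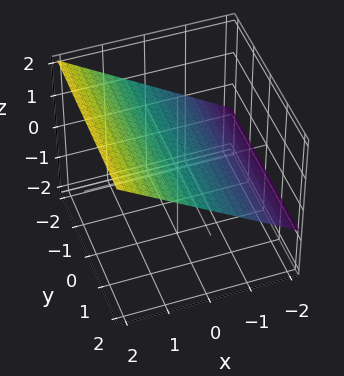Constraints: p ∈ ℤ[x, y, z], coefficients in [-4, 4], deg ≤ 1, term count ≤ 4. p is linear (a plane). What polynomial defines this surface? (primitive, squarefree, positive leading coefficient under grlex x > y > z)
2*x - 3*z + 2

First, the degree is 1 — every cross-section is a straight line — this is a plane.
Then, reading off the gridlines: no y-intercept at any integer in the box; it crosses the x-axis at the gridline x = -1.
Finally, together with the visible shape, these determine p as stated.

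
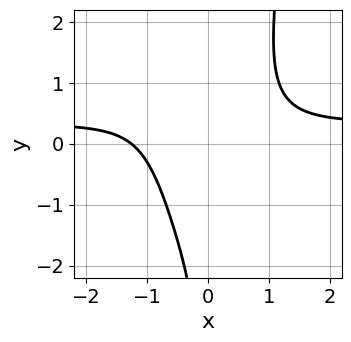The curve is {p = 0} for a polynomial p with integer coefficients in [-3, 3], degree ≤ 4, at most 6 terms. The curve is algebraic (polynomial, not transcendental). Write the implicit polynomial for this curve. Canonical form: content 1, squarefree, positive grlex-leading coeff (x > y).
First, degree: no degree-3 curve has this shape, so deg p = 4.
Next, checking where it meets the axes: the curve avoids every integer y-axis point in the box.
Finally, these observations pin down the coefficients.

3*x^3*y - x^3 - x*y^2 - 2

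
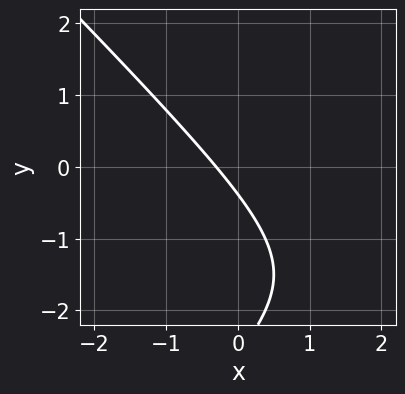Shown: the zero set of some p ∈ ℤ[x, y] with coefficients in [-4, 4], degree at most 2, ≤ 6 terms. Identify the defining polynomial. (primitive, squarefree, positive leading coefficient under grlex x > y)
1. The degree is 2 — the shape is more complex than any degree-1 curve.
2. Solving for integer coefficients yields p as stated.

x^2 - y^2 - 3*x - 3*y - 1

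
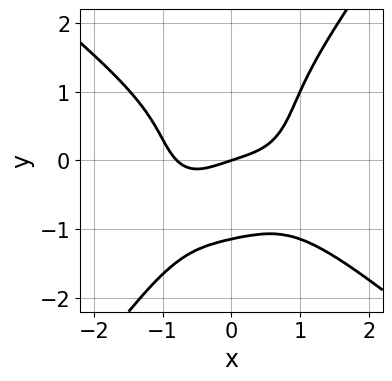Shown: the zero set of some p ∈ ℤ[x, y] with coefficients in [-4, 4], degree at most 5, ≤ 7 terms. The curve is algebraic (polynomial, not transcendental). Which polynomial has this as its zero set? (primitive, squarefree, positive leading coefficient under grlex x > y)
2*x^4 + 2*x*y^3 - 2*y^4 + x - 3*y

The degree is 4 — a generic line meets the curve in up to 4 points.
Checking where it meets the axes: it meets the y-axis at y = 0 (among the integer gridlines); it meets the x-axis at x = 0 (among the integer gridlines).
Putting this together gives p.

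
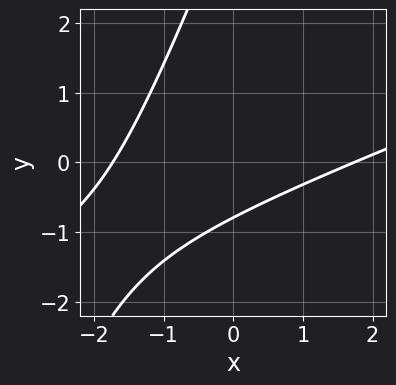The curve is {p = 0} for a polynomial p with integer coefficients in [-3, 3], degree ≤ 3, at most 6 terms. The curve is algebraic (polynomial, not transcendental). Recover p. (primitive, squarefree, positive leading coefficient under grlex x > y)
First, the degree is 2 — a generic line meets the curve in up to 2 points.
Finally, solving for integer coefficients yields p as stated.

x^2 - 3*x*y + y^2 - 3*y - 3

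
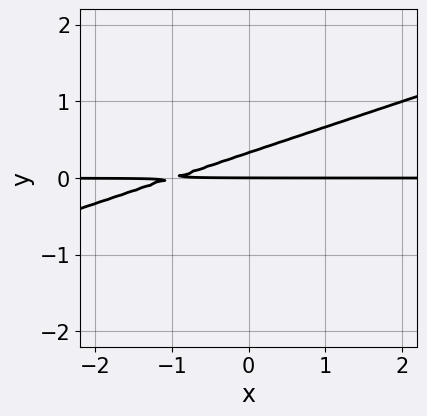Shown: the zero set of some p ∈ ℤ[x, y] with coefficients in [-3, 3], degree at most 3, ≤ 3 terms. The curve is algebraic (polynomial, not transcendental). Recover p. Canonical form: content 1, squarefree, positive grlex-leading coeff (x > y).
(a) Degree: the shape is more complex than any degree-1 curve, so deg p = 2.
(b) Against the integer gridlines: it crosses the y-axis at the gridline y = 0; the visible x-axis segment lies entirely on the curve.
(c) Solving for integer coefficients yields p as stated.

x*y - 3*y^2 + y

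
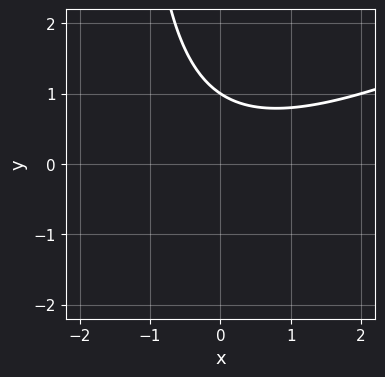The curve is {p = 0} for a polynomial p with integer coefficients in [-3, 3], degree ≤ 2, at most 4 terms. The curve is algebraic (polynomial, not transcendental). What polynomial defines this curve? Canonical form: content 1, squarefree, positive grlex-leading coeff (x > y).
(a) deg p = 2.
(b) Checking where it meets the axes: the curve avoids every integer x-axis point in the box; one y-axis crossing is at y = 1.
(c) Matching integer coefficients to the picture gives p.

x^2 - 2*x*y - 3*y + 3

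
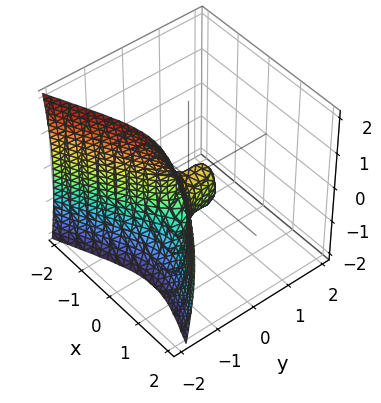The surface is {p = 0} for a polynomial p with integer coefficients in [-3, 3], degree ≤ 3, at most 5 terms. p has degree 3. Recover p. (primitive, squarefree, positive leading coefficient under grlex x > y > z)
(a) deg p = 3. No degree-2 surface has this shape.
(b) Checking where it meets the axes: it crosses the x-axis at the gridline x = 0; it meets the z-axis at z = 0 (among the integer gridlines); it meets the y-axis at y = 0 (among the integer gridlines).
(c) Solving for integer coefficients yields p as stated.

3*y^3 + 3*x^2 + y^2 + z^2 - 2*x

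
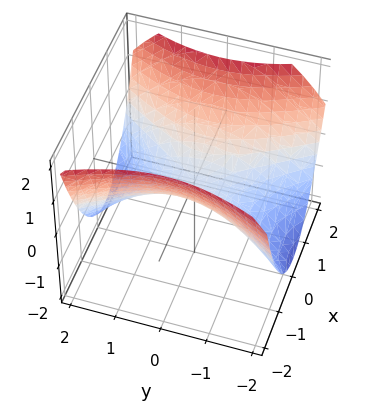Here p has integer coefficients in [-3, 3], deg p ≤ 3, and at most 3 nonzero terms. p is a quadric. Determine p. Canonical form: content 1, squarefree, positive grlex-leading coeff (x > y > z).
2*x^2 - y^2 - 3*z

(a) deg p = 2. A saddle surface; a quadric.
(b) Symmetries: mirror symmetry x ↦ −x ⇒ only even powers of x; it's symmetric under y → −y, forcing even powers of y.
(c) Reading off the gridlines: it meets the y-axis at y = 0 (among the integer gridlines); it meets the x-axis at x = 0 (among the integer gridlines); one z-axis crossing is at z = 0.
(d) Matching integer coefficients to the picture gives p.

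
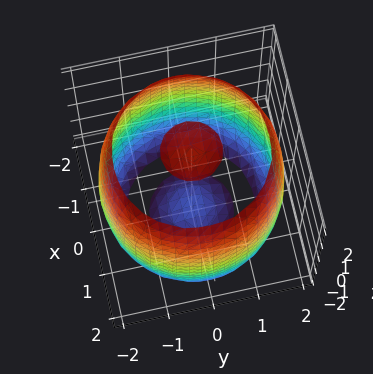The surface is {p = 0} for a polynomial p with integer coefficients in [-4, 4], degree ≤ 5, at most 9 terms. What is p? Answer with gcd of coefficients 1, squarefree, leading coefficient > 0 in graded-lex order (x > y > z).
First, I count 3 distinct pieces.
Then, the degree is 4 — no degree-3 surface has this shape.
Then, symmetries: the surface is invariant under rotation about z: p = q(x² + y², z).
Next, reading off the gridlines: a circular section at z = 2 has radius between 0 and 1.
Finally, putting this together gives p.

x^4 + 2*x^2*y^2 + y^4 - 3*x^2 - 3*y^2 + z^2 - 3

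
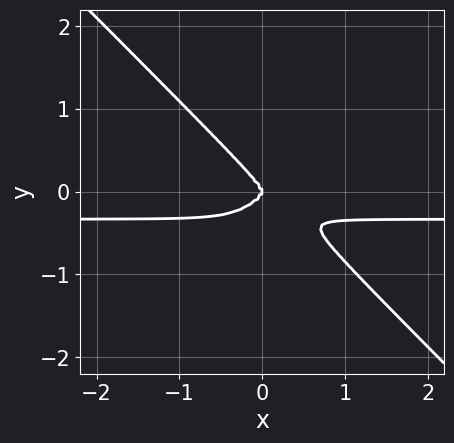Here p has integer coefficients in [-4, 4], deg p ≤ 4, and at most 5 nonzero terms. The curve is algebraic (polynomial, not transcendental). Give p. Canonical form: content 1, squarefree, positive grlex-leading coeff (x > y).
3*x^3*y + 3*y^4 + x^3

(a) deg p = 4.
(b) From the axis intercepts and sections: it meets the x-axis at x = 0 (among the integer gridlines); one y-axis crossing is at y = 0.
(c) Assembling these constraints gives the stated polynomial.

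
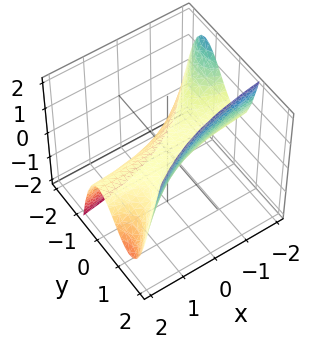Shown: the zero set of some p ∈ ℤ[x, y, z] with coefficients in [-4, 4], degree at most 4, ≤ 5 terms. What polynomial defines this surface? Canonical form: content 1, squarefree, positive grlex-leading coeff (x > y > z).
(a) deg p = 3.
(b) From the axis intercepts and sections: every point of the x-axis in the box is on the surface; one y-axis crossing is at y = 0; it crosses the z-axis at the gridline z = 0.
(c) Matching integer coefficients to the picture gives p.

x*y^2 - y^3 + z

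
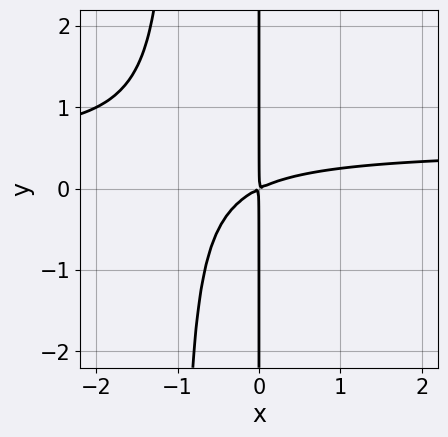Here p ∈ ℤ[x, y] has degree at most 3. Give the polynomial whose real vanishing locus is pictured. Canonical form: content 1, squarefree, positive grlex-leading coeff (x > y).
Degree: the shape is more complex than any degree-2 curve, so deg p = 3.
Observable constraints: the visible y-axis segment lies entirely on the curve.
Together with the visible shape, these determine p as stated.

2*x^2*y - x^2 + 2*x*y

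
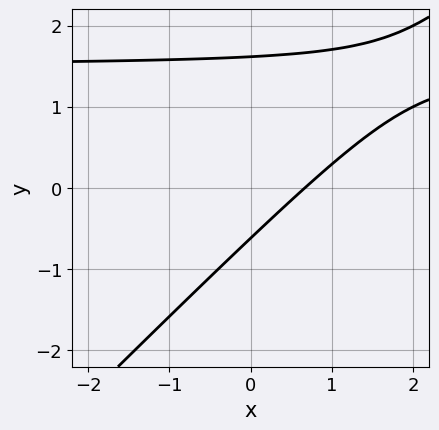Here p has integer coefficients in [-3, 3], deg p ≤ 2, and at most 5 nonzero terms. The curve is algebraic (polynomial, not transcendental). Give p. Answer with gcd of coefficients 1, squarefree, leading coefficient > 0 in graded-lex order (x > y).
First, the degree is 2 — no degree-1 curve has this shape.
Finally, solving for integer coefficients yields p as stated.

2*x*y - 2*y^2 - 3*x + 2*y + 2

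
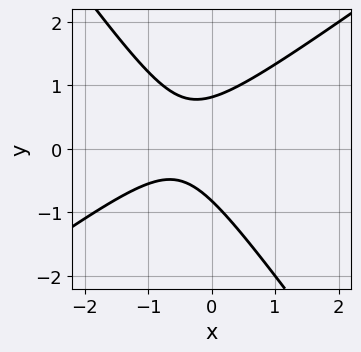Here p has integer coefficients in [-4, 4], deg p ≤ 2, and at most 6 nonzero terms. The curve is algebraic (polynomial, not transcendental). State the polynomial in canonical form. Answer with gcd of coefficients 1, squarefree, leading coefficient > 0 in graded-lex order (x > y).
Degree: a generic line meets the curve in up to 2 points, so deg p = 2.
Checking where it meets the axes: no x-intercept at any integer in the box.
These observations pin down the coefficients.

3*x^2 - 2*x*y - 3*y^2 + 3*x + 2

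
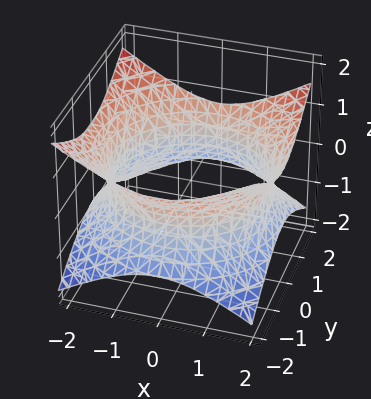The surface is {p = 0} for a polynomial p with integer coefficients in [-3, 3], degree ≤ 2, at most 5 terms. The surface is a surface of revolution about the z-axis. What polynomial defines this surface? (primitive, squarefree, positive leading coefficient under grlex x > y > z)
x^2 + y^2 - 2*z^2 - 3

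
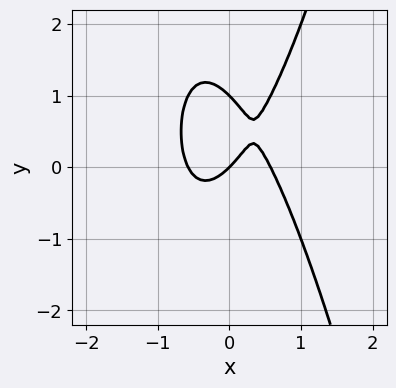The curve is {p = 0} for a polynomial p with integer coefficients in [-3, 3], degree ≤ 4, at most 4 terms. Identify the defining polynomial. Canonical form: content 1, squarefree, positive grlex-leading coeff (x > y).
First, degree: the shape is more complex than any degree-2 curve, so deg p = 3.
Then, reading off the gridlines: the y-axis gridline crossings are at y ∈ {0, 1}; it meets the x-axis at x = 0 (among the integer gridlines).
Finally, solving for integer coefficients yields p as stated.

3*x^3 - y^2 - x + y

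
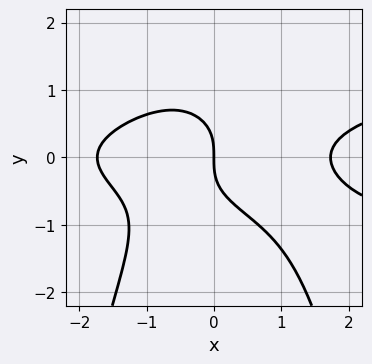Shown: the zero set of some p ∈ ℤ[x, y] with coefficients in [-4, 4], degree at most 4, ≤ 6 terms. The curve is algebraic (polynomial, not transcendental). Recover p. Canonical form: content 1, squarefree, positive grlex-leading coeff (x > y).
3*x^2*y^2 - x^3 + 3*y^3 + 3*x

Degree: the shape is more complex than any degree-3 curve, so deg p = 4.
Against the integer gridlines: it crosses the y-axis at the gridline y = 0; it crosses the x-axis at the gridline x = 0.
Together with the visible shape, these determine p as stated.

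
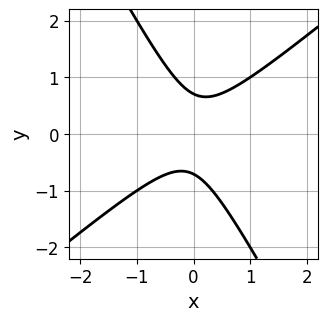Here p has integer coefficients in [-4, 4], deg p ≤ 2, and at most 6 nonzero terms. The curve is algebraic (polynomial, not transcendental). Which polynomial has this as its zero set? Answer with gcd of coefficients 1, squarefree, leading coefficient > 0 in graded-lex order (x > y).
3*x^2 - 2*x*y - 2*y^2 + 1

(a) Degree: no degree-1 curve has this shape, so deg p = 2.
(b) From the axis intercepts and sections: the curve avoids every integer x-axis point in the box.
(c) Together with the visible shape, these determine p as stated.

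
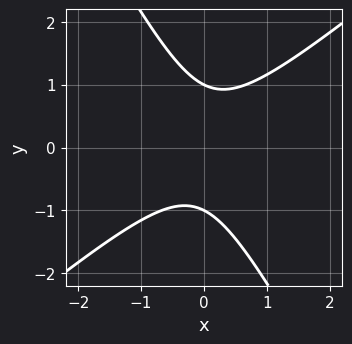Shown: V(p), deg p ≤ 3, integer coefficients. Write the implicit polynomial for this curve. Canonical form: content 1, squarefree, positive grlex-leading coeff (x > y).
3*x^2 - 2*x*y - 2*y^2 + 2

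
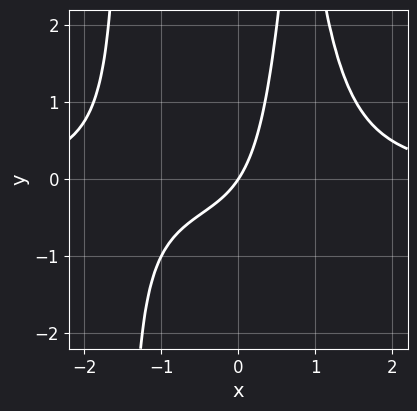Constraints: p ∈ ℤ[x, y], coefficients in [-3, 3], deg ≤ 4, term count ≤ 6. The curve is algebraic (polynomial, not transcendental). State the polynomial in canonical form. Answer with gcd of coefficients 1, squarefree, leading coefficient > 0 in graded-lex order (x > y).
2*x^3*y - 3*x*y - 3*x + 2*y

First, the degree is 4 — the shape is more complex than any degree-3 curve.
Next, checking where it meets the axes: one x-axis crossing is at x = 0; it meets the y-axis at y = 0 (among the integer gridlines).
Finally, the integer polynomial consistent with all of this is the stated p.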